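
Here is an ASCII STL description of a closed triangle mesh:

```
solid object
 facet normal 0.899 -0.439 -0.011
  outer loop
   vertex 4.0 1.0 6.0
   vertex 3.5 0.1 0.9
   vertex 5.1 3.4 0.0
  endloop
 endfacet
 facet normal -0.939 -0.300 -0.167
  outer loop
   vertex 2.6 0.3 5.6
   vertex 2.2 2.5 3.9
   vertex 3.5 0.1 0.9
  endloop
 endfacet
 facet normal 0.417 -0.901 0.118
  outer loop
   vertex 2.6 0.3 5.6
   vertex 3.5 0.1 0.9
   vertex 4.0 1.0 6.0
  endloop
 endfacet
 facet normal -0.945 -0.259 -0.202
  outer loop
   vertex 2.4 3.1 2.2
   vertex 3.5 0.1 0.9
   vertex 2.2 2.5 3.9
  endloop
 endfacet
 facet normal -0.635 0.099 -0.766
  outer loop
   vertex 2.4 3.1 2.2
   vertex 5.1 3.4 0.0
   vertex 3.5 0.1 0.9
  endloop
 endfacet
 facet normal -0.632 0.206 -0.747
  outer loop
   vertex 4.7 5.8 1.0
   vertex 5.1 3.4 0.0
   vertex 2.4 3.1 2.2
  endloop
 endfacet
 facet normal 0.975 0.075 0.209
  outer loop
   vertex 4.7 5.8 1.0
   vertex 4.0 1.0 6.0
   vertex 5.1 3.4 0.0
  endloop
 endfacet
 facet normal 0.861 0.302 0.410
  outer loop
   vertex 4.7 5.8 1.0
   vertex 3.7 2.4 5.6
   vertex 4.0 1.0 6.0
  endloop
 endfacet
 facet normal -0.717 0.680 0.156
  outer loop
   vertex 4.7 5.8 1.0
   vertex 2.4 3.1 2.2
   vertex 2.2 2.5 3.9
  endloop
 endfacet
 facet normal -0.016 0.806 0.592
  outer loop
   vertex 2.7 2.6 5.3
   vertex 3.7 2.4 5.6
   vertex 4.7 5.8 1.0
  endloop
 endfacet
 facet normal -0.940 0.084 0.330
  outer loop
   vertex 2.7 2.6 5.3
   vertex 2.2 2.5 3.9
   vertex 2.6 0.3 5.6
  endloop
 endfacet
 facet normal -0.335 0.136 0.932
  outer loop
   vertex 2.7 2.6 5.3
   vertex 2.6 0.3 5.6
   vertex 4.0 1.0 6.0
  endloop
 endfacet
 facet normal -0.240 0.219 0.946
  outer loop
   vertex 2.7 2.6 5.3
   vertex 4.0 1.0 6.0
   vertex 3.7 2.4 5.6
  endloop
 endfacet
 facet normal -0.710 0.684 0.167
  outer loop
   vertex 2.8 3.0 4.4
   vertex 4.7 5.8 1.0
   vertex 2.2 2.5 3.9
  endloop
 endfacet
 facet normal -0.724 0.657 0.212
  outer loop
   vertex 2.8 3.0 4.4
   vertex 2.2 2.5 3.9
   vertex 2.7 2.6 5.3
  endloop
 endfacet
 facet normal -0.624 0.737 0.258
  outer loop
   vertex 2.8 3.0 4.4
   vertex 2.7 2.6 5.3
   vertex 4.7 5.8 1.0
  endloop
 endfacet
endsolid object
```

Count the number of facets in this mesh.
16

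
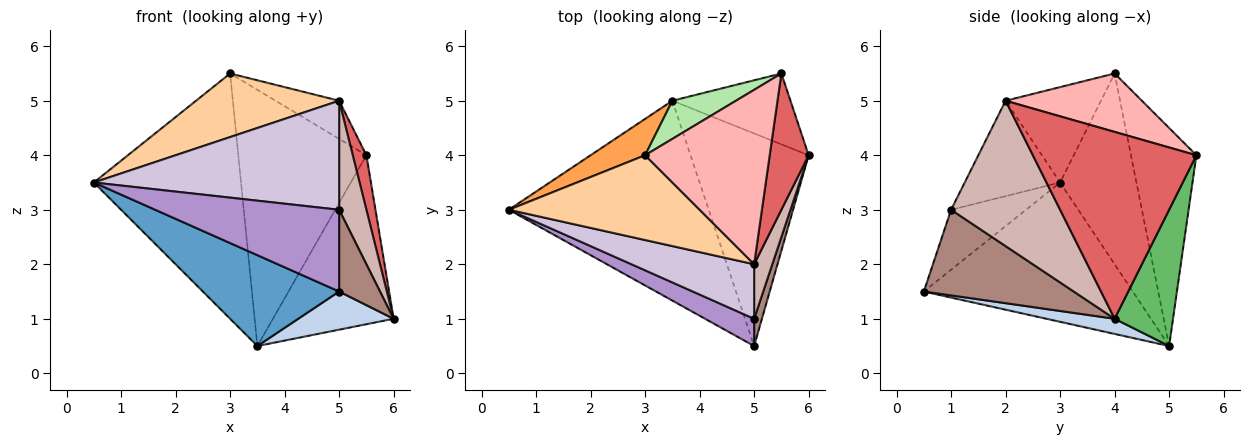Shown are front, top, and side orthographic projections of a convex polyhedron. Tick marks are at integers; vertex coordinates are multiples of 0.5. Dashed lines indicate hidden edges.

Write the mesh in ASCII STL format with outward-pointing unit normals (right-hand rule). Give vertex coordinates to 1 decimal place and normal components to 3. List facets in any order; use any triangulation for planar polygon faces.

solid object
 facet normal -0.536 -0.349 -0.769
  outer loop
   vertex 3.5 5.0 0.5
   vertex 5.0 0.5 1.5
   vertex 0.5 3.0 3.5
  endloop
 endfacet
 facet normal 0.125 -0.175 -0.977
  outer loop
   vertex 3.5 5.0 0.5
   vertex 6.0 4.0 1.0
   vertex 5.0 0.5 1.5
  endloop
 endfacet
 facet normal -0.456 0.880 0.130
  outer loop
   vertex 3.5 5.0 0.5
   vertex 0.5 3.0 3.5
   vertex 3.0 4.0 5.5
  endloop
 endfacet
 facet normal -0.371 -0.557 0.743
  outer loop
   vertex 5.0 2.0 5.0
   vertex 3.0 4.0 5.5
   vertex 0.5 3.0 3.5
  endloop
 endfacet
 facet normal 0.407 0.842 -0.353
  outer loop
   vertex 5.5 5.5 4.0
   vertex 6.0 4.0 1.0
   vertex 3.5 5.0 0.5
  endloop
 endfacet
 facet normal -0.451 0.883 0.131
  outer loop
   vertex 5.5 5.5 4.0
   vertex 3.5 5.0 0.5
   vertex 3.0 4.0 5.5
  endloop
 endfacet
 facet normal 0.976 -0.081 0.203
  outer loop
   vertex 5.5 5.5 4.0
   vertex 5.0 2.0 5.0
   vertex 6.0 4.0 1.0
  endloop
 endfacet
 facet normal 0.416 0.194 0.888
  outer loop
   vertex 5.5 5.5 4.0
   vertex 3.0 4.0 5.5
   vertex 5.0 2.0 5.0
  endloop
 endfacet
 facet normal -0.361 -0.885 0.295
  outer loop
   vertex 5.0 1.0 3.0
   vertex 0.5 3.0 3.5
   vertex 5.0 0.5 1.5
  endloop
 endfacet
 facet normal -0.329 -0.845 0.422
  outer loop
   vertex 5.0 1.0 3.0
   vertex 5.0 2.0 5.0
   vertex 0.5 3.0 3.5
  endloop
 endfacet
 facet normal 0.961 -0.262 0.087
  outer loop
   vertex 5.0 1.0 3.0
   vertex 5.0 0.5 1.5
   vertex 6.0 4.0 1.0
  endloop
 endfacet
 facet normal 0.963 -0.241 0.120
  outer loop
   vertex 5.0 1.0 3.0
   vertex 6.0 4.0 1.0
   vertex 5.0 2.0 5.0
  endloop
 endfacet
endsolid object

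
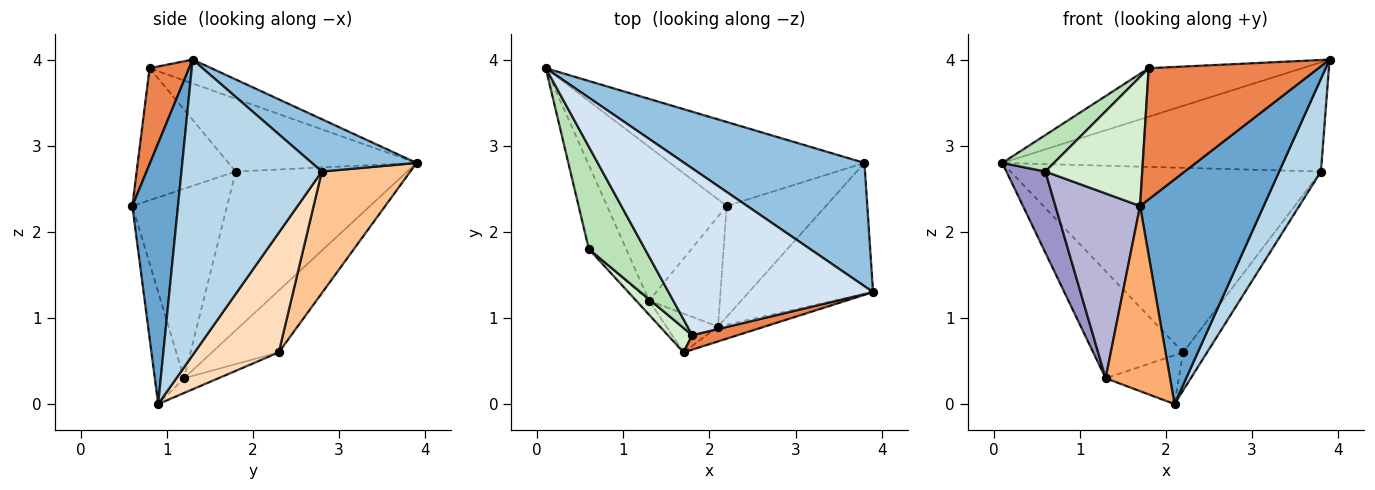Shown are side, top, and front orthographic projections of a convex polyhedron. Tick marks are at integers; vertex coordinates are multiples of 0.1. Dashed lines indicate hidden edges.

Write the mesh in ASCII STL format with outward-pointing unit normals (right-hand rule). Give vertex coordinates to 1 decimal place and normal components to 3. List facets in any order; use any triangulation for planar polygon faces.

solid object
 facet normal 0.346 -0.936 -0.062
  outer loop
   vertex 2.1 0.9 0.0
   vertex 3.9 1.3 4.0
   vertex 1.7 0.6 2.3
  endloop
 endfacet
 facet normal 0.212 0.648 0.731
  outer loop
   vertex 3.8 2.8 2.7
   vertex 0.1 3.9 2.8
   vertex 3.9 1.3 4.0
  endloop
 endfacet
 facet normal 0.889 -0.265 -0.374
  outer loop
   vertex 3.8 2.8 2.7
   vertex 3.9 1.3 4.0
   vertex 2.1 0.9 0.0
  endloop
 endfacet
 facet normal -0.112 0.277 0.954
  outer loop
   vertex 1.8 0.8 3.9
   vertex 3.9 1.3 4.0
   vertex 0.1 3.9 2.8
  endloop
 endfacet
 facet normal 0.225 -0.968 0.107
  outer loop
   vertex 1.8 0.8 3.9
   vertex 1.7 0.6 2.3
   vertex 3.9 1.3 4.0
  endloop
 endfacet
 facet normal -0.406 -0.895 -0.187
  outer loop
   vertex 1.3 1.2 0.3
   vertex 2.1 0.9 0.0
   vertex 1.7 0.6 2.3
  endloop
 endfacet
 facet normal 0.251 0.881 -0.401
  outer loop
   vertex 2.2 2.3 0.6
   vertex 0.1 3.9 2.8
   vertex 3.8 2.8 2.7
  endloop
 endfacet
 facet normal 0.752 0.214 -0.624
  outer loop
   vertex 2.2 2.3 0.6
   vertex 3.8 2.8 2.7
   vertex 2.1 0.9 0.0
  endloop
 endfacet
 facet normal -0.391 0.526 -0.755
  outer loop
   vertex 2.2 2.3 0.6
   vertex 1.3 1.2 0.3
   vertex 0.1 3.9 2.8
  endloop
 endfacet
 facet normal -0.187 0.398 -0.898
  outer loop
   vertex 2.2 2.3 0.6
   vertex 2.1 0.9 0.0
   vertex 1.3 1.2 0.3
  endloop
 endfacet
 facet normal -0.774 -0.213 0.597
  outer loop
   vertex 0.6 1.8 2.7
   vertex 1.8 0.8 3.9
   vertex 0.1 3.9 2.8
  endloop
 endfacet
 facet normal -0.709 -0.693 0.131
  outer loop
   vertex 0.6 1.8 2.7
   vertex 1.7 0.6 2.3
   vertex 1.8 0.8 3.9
  endloop
 endfacet
 facet normal -0.951 -0.216 -0.223
  outer loop
   vertex 0.6 1.8 2.7
   vertex 0.1 3.9 2.8
   vertex 1.3 1.2 0.3
  endloop
 endfacet
 facet normal -0.745 -0.666 -0.051
  outer loop
   vertex 0.6 1.8 2.7
   vertex 1.3 1.2 0.3
   vertex 1.7 0.6 2.3
  endloop
 endfacet
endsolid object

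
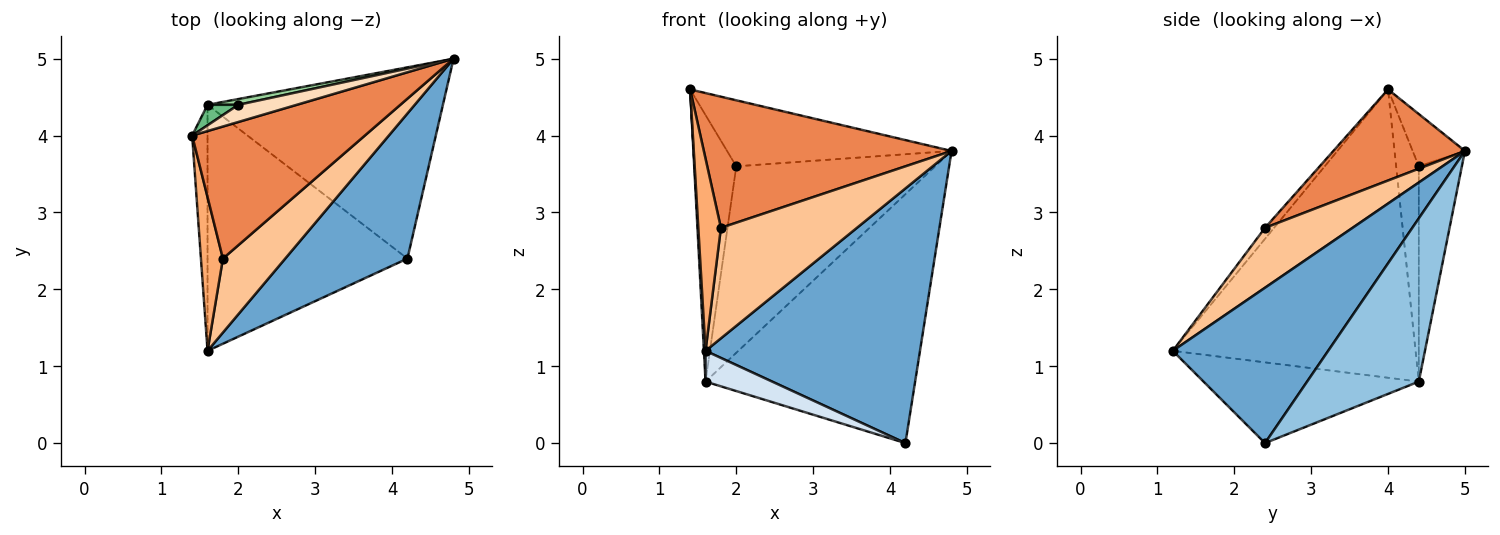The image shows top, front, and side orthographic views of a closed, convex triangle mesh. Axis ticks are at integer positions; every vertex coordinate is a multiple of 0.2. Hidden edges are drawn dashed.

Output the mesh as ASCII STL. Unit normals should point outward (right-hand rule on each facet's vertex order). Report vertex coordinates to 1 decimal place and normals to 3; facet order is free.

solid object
 facet normal 0.533 -0.735 0.419
  outer loop
   vertex 4.2 2.4 0.0
   vertex 4.8 5.0 3.8
   vertex 1.6 1.2 1.2
  endloop
 endfacet
 facet normal 0.389 0.730 -0.561
  outer loop
   vertex 1.6 4.4 0.8
   vertex 4.8 5.0 3.8
   vertex 4.2 2.4 0.0
  endloop
 endfacet
 facet normal -0.999 -0.007 -0.053
  outer loop
   vertex 1.6 4.4 0.8
   vertex 1.6 1.2 1.2
   vertex 1.4 4.0 4.6
  endloop
 endfacet
 facet normal -0.372 -0.115 -0.921
  outer loop
   vertex 1.6 4.4 0.8
   vertex 4.2 2.4 0.0
   vertex 1.6 1.2 1.2
  endloop
 endfacet
 facet normal 0.350 -0.660 0.665
  outer loop
   vertex 1.8 2.4 2.8
   vertex 4.8 5.0 3.8
   vertex 1.4 4.0 4.6
  endloop
 endfacet
 facet normal -0.298 -0.745 0.596
  outer loop
   vertex 1.8 2.4 2.8
   vertex 1.4 4.0 4.6
   vertex 1.6 1.2 1.2
  endloop
 endfacet
 facet normal 0.472 -0.733 0.491
  outer loop
   vertex 1.8 2.4 2.8
   vertex 1.6 1.2 1.2
   vertex 4.8 5.0 3.8
  endloop
 endfacet
 facet normal -0.220 0.944 0.246
  outer loop
   vertex 2.0 4.4 3.6
   vertex 1.4 4.0 4.6
   vertex 4.8 5.0 3.8
  endloop
 endfacet
 facet normal -0.473 0.878 0.068
  outer loop
   vertex 2.0 4.4 3.6
   vertex 1.6 4.4 0.8
   vertex 1.4 4.0 4.6
  endloop
 endfacet
 facet normal -0.211 0.977 0.030
  outer loop
   vertex 2.0 4.4 3.6
   vertex 4.8 5.0 3.8
   vertex 1.6 4.4 0.8
  endloop
 endfacet
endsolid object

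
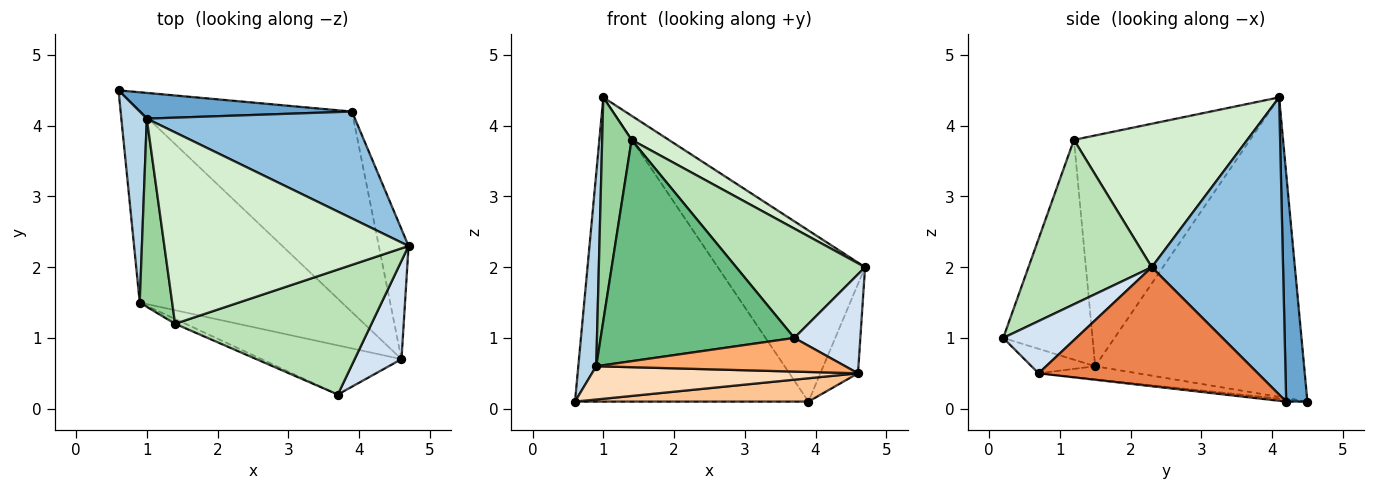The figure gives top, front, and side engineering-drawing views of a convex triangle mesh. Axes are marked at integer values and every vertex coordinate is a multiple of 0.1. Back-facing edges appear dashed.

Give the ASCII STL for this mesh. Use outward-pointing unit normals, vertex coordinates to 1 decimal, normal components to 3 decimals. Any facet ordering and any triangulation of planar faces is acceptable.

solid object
 facet normal 0.090 0.992 0.084
  outer loop
   vertex 3.9 4.2 0.1
   vertex 0.6 4.5 0.1
   vertex 1.0 4.1 4.4
  endloop
 endfacet
 facet normal 0.603 0.676 0.423
  outer loop
   vertex 3.9 4.2 0.1
   vertex 1.0 4.1 4.4
   vertex 4.7 2.3 2.0
  endloop
 endfacet
 facet normal -0.993 -0.085 0.084
  outer loop
   vertex 0.9 1.5 0.6
   vertex 1.0 4.1 4.4
   vertex 0.6 4.5 0.1
  endloop
 endfacet
 facet normal 0.618 -0.558 0.554
  outer loop
   vertex 4.6 0.7 0.5
   vertex 4.7 2.3 2.0
   vertex 3.7 0.2 1.0
  endloop
 endfacet
 facet normal 0.957 0.164 -0.239
  outer loop
   vertex 4.6 0.7 0.5
   vertex 3.9 4.2 0.1
   vertex 4.7 2.3 2.0
  endloop
 endfacet
 facet normal -0.143 -0.559 -0.817
  outer loop
   vertex 4.6 0.7 0.5
   vertex 3.7 0.2 1.0
   vertex 0.9 1.5 0.6
  endloop
 endfacet
 facet normal -0.011 -0.116 -0.993
  outer loop
   vertex 4.6 0.7 0.5
   vertex 0.6 4.5 0.1
   vertex 3.9 4.2 0.1
  endloop
 endfacet
 facet normal -0.063 -0.170 -0.983
  outer loop
   vertex 4.6 0.7 0.5
   vertex 0.9 1.5 0.6
   vertex 0.6 4.5 0.1
  endloop
 endfacet
 facet normal -0.419 -0.908 -0.020
  outer loop
   vertex 1.4 1.2 3.8
   vertex 0.9 1.5 0.6
   vertex 3.7 0.2 1.0
  endloop
 endfacet
 facet normal -0.977 -0.163 0.137
  outer loop
   vertex 1.4 1.2 3.8
   vertex 1.0 4.1 4.4
   vertex 0.9 1.5 0.6
  endloop
 endfacet
 facet normal 0.533 -0.557 0.637
  outer loop
   vertex 1.4 1.2 3.8
   vertex 3.7 0.2 1.0
   vertex 4.7 2.3 2.0
  endloop
 endfacet
 facet normal 0.504 -0.108 0.857
  outer loop
   vertex 1.4 1.2 3.8
   vertex 4.7 2.3 2.0
   vertex 1.0 4.1 4.4
  endloop
 endfacet
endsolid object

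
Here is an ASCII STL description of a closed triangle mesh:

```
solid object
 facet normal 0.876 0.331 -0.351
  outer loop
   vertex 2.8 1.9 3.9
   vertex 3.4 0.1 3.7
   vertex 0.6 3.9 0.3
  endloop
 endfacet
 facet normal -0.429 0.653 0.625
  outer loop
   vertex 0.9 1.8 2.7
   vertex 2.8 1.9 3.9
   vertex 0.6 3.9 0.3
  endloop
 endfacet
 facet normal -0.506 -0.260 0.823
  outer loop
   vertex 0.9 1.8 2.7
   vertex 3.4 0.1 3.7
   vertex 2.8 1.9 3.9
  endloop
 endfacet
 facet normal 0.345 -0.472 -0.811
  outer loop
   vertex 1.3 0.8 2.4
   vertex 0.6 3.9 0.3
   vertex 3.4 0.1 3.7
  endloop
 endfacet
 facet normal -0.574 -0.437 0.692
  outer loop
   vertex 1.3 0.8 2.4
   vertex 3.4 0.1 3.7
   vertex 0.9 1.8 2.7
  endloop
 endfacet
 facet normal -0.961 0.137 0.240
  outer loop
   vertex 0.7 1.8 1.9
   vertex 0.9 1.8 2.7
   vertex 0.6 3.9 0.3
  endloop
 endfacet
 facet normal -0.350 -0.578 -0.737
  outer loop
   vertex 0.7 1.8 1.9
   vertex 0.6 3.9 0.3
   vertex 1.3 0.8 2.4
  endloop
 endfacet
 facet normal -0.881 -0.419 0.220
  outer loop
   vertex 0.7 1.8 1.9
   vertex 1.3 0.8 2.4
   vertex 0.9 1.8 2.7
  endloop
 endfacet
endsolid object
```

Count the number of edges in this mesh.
12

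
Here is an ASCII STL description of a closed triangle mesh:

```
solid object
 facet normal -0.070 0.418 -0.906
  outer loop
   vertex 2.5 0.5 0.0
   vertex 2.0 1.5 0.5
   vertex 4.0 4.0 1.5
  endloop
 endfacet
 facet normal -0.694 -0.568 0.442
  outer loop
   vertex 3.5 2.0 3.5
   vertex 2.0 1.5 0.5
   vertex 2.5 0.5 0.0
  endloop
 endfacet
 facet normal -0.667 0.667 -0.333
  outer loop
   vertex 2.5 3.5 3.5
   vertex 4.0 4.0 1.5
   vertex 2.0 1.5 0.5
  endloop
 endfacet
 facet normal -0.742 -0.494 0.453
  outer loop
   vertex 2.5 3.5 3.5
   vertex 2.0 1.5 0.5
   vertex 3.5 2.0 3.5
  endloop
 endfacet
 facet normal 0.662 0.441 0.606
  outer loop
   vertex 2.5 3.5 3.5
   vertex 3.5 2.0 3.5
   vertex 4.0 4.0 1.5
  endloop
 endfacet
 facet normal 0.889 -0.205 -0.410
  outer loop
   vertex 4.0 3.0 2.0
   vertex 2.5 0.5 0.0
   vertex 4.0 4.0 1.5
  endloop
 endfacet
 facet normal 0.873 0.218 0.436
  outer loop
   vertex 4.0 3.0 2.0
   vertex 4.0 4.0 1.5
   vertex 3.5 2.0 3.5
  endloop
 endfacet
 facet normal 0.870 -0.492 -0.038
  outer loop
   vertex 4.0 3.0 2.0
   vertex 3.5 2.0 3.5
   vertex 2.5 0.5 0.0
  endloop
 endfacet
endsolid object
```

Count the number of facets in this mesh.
8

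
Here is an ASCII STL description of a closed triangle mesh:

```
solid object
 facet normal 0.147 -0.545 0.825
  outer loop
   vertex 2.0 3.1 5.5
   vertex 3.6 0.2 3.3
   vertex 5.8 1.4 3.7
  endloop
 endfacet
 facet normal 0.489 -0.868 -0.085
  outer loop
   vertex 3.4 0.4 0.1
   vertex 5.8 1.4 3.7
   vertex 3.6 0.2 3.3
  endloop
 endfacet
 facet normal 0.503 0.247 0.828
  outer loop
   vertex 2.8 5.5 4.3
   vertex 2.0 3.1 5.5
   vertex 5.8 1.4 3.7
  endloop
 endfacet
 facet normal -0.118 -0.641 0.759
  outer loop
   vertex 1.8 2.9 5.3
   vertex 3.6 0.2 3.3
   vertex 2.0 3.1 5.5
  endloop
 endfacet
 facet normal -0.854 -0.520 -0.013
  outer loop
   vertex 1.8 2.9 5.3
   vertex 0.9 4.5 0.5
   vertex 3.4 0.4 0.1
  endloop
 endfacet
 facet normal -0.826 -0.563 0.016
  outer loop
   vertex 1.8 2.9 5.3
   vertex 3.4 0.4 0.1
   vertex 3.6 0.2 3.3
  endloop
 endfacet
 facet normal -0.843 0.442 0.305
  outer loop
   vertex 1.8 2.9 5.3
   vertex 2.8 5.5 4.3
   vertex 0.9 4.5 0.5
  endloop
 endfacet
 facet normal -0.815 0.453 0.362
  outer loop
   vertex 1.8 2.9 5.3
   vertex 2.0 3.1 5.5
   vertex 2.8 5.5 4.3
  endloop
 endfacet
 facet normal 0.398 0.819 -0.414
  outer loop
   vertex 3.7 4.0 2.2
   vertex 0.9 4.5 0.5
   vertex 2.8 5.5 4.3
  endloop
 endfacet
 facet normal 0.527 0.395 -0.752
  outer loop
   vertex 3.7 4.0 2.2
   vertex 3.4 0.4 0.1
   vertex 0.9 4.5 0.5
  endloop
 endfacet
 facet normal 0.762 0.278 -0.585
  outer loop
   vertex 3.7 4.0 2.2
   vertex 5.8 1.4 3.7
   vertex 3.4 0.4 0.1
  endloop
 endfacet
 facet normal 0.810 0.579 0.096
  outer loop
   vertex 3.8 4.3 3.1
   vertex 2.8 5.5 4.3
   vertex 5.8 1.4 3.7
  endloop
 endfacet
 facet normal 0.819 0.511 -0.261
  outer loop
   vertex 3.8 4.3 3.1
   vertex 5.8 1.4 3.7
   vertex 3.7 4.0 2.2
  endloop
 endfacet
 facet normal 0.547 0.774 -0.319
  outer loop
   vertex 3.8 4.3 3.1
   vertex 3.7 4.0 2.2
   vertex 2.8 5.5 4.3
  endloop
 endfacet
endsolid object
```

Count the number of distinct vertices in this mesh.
9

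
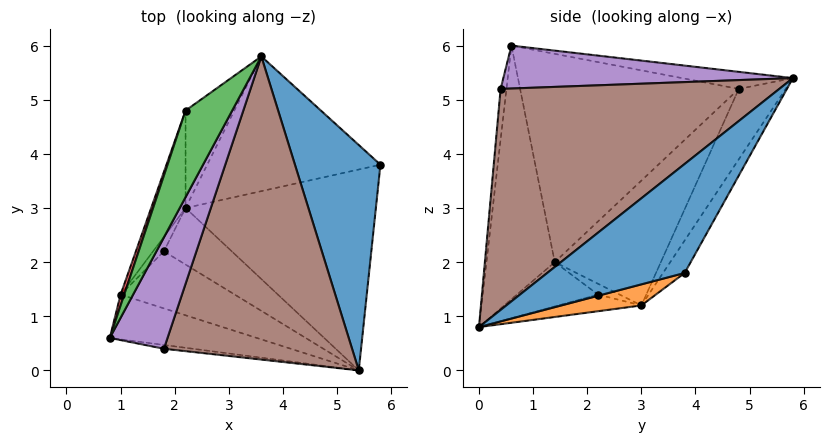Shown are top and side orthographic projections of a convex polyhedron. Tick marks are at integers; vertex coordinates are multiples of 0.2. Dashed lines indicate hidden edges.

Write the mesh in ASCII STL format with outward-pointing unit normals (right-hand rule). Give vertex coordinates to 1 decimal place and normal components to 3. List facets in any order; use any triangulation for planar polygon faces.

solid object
 facet normal 0.764 -0.238 0.599
  outer loop
   vertex 3.6 5.8 5.4
   vertex 5.4 0.0 0.8
   vertex 5.8 3.8 1.8
  endloop
 endfacet
 facet normal 0.107 0.243 -0.964
  outer loop
   vertex 2.2 3.0 1.2
   vertex 5.8 3.8 1.8
   vertex 5.4 0.0 0.8
  endloop
 endfacet
 facet normal -0.099 0.843 -0.529
  outer loop
   vertex 2.2 3.0 1.2
   vertex 3.6 5.8 5.4
   vertex 5.8 3.8 1.8
  endloop
 endfacet
 facet normal -0.339 -0.921 -0.194
  outer loop
   vertex 1.8 0.4 5.2
   vertex 0.8 0.6 6.0
   vertex 5.4 0.0 0.8
  endloop
 endfacet
 facet normal 0.581 -0.223 0.782
  outer loop
   vertex 1.8 0.4 5.2
   vertex 3.6 5.8 5.4
   vertex 0.8 0.6 6.0
  endloop
 endfacet
 facet normal 0.734 -0.268 0.625
  outer loop
   vertex 1.8 0.4 5.2
   vertex 5.4 0.0 0.8
   vertex 3.6 5.8 5.4
  endloop
 endfacet
 facet normal -0.346 -0.916 -0.201
  outer loop
   vertex 1.0 1.4 2.0
   vertex 5.4 0.0 0.8
   vertex 0.8 0.6 6.0
  endloop
 endfacet
 facet normal -0.236 -0.123 -0.964
  outer loop
   vertex 1.8 2.2 1.4
   vertex 2.2 3.0 1.2
   vertex 5.4 0.0 0.8
  endloop
 endfacet
 facet normal -0.343 -0.320 -0.883
  outer loop
   vertex 1.8 2.2 1.4
   vertex 5.4 0.0 0.8
   vertex 1.0 1.4 2.0
  endloop
 endfacet
 facet normal -0.696 0.174 -0.696
  outer loop
   vertex 1.8 2.2 1.4
   vertex 1.0 1.4 2.0
   vertex 2.2 3.0 1.2
  endloop
 endfacet
 facet normal -0.510 0.784 -0.353
  outer loop
   vertex 2.2 4.8 5.2
   vertex 3.6 5.8 5.4
   vertex 2.2 3.0 1.2
  endloop
 endfacet
 facet normal -0.830 0.508 -0.229
  outer loop
   vertex 2.2 4.8 5.2
   vertex 2.2 3.0 1.2
   vertex 1.0 1.4 2.0
  endloop
 endfacet
 facet normal -0.330 0.282 0.901
  outer loop
   vertex 2.2 4.8 5.2
   vertex 0.8 0.6 6.0
   vertex 3.6 5.8 5.4
  endloop
 endfacet
 facet normal -0.948 0.319 0.016
  outer loop
   vertex 2.2 4.8 5.2
   vertex 1.0 1.4 2.0
   vertex 0.8 0.6 6.0
  endloop
 endfacet
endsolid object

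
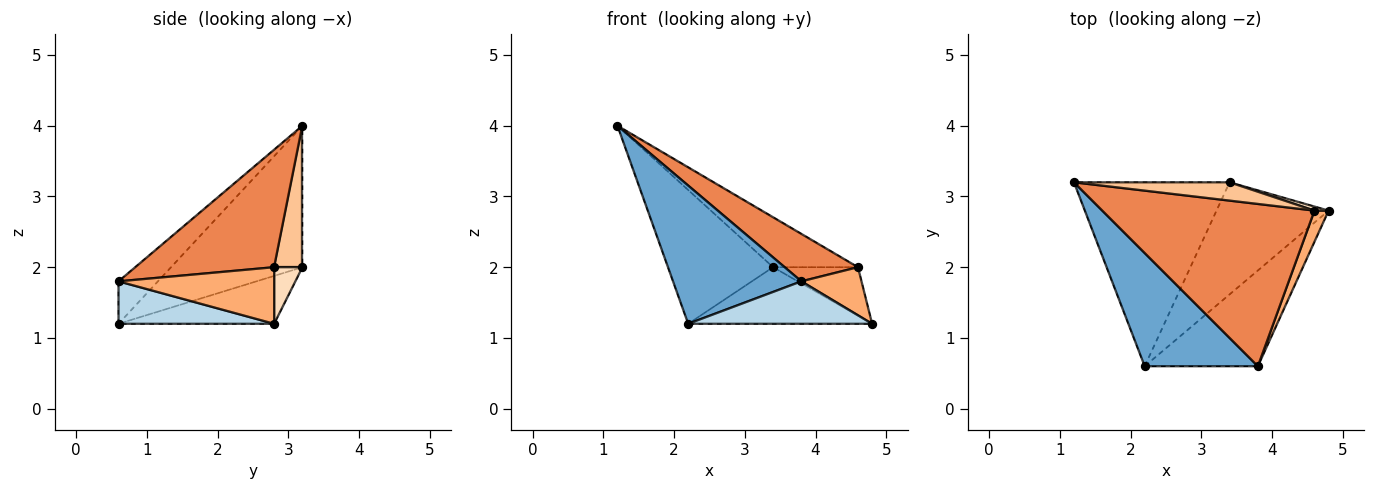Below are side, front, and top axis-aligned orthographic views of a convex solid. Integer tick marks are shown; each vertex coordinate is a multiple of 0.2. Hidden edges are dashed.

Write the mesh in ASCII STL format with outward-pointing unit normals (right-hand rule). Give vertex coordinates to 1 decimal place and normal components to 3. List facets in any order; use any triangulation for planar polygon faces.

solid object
 facet normal -0.231 -0.753 0.616
  outer loop
   vertex 2.2 0.6 1.2
   vertex 3.8 0.6 1.8
   vertex 1.2 3.2 4.0
  endloop
 endfacet
 facet normal -0.592 0.474 -0.652
  outer loop
   vertex 2.2 0.6 1.2
   vertex 1.2 3.2 4.0
   vertex 3.4 3.2 2.0
  endloop
 endfacet
 facet normal 0.324 -0.383 -0.865
  outer loop
   vertex 2.2 0.6 1.2
   vertex 4.8 2.8 1.2
   vertex 3.8 0.6 1.8
  endloop
 endfacet
 facet normal -0.356 0.421 -0.834
  outer loop
   vertex 2.2 0.6 1.2
   vertex 3.4 3.2 2.0
   vertex 4.8 2.8 1.2
  endloop
 endfacet
 facet normal 0.469 -0.248 0.848
  outer loop
   vertex 4.6 2.8 2.0
   vertex 1.2 3.2 4.0
   vertex 3.8 0.6 1.8
  endloop
 endfacet
 facet normal 0.908 -0.351 0.227
  outer loop
   vertex 4.6 2.8 2.0
   vertex 3.8 0.6 1.8
   vertex 4.8 2.8 1.2
  endloop
 endfacet
 facet normal 0.299 0.896 0.329
  outer loop
   vertex 4.6 2.8 2.0
   vertex 3.4 3.2 2.0
   vertex 1.2 3.2 4.0
  endloop
 endfacet
 facet normal 0.315 0.946 0.079
  outer loop
   vertex 4.6 2.8 2.0
   vertex 4.8 2.8 1.2
   vertex 3.4 3.2 2.0
  endloop
 endfacet
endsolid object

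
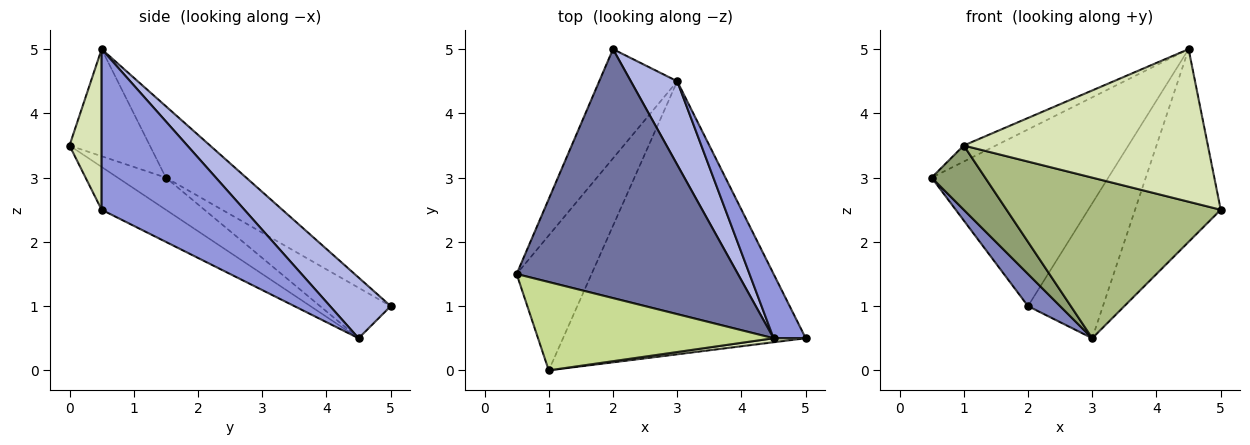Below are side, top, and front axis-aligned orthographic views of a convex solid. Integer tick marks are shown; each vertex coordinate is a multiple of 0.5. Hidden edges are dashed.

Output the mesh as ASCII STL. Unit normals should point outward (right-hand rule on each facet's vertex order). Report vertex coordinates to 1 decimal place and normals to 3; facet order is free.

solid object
 facet normal -0.254 0.560 0.789
  outer loop
   vertex 4.5 0.5 5.0
   vertex 2.0 5.0 1.0
   vertex 0.5 1.5 3.0
  endloop
 endfacet
 facet normal -0.527 -0.240 -0.815
  outer loop
   vertex 3.0 4.5 0.5
   vertex 0.5 1.5 3.0
   vertex 2.0 5.0 1.0
  endloop
 endfacet
 facet normal 0.845 0.507 0.169
  outer loop
   vertex 3.0 4.5 0.5
   vertex 4.5 0.5 5.0
   vertex 5.0 0.5 2.5
  endloop
 endfacet
 facet normal 0.567 0.700 0.434
  outer loop
   vertex 3.0 4.5 0.5
   vertex 2.0 5.0 1.0
   vertex 4.5 0.5 5.0
  endloop
 endfacet
 facet normal -0.361 -0.401 -0.842
  outer loop
   vertex 1.0 0.0 3.5
   vertex 0.5 1.5 3.0
   vertex 3.0 4.5 0.5
  endloop
 endfacet
 facet normal -0.150 -0.501 -0.852
  outer loop
   vertex 1.0 0.0 3.5
   vertex 3.0 4.5 0.5
   vertex 5.0 0.5 2.5
  endloop
 endfacet
 facet normal -0.408 0.163 0.898
  outer loop
   vertex 1.0 0.0 3.5
   vertex 4.5 0.5 5.0
   vertex 0.5 1.5 3.0
  endloop
 endfacet
 facet normal 0.130 -0.991 0.026
  outer loop
   vertex 1.0 0.0 3.5
   vertex 5.0 0.5 2.5
   vertex 4.5 0.5 5.0
  endloop
 endfacet
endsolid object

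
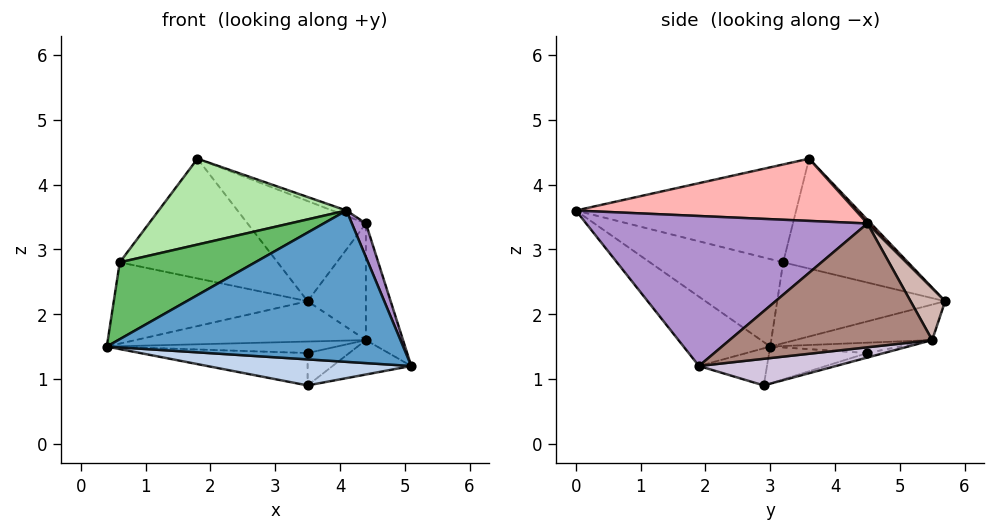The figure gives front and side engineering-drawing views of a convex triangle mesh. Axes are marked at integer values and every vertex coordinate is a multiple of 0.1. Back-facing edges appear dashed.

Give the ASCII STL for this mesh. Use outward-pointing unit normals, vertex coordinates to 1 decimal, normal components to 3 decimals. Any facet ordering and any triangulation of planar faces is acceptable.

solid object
 facet normal -0.211 -0.722 -0.659
  outer loop
   vertex 4.1 0.0 3.6
   vertex 0.4 3.0 1.5
   vertex 5.1 1.9 1.2
  endloop
 endfacet
 facet normal -0.177 -0.532 -0.828
  outer loop
   vertex 3.5 2.9 0.9
   vertex 5.1 1.9 1.2
   vertex 0.4 3.0 1.5
  endloop
 endfacet
 facet normal -0.655 0.756 -0.016
  outer loop
   vertex 0.6 3.2 2.8
   vertex 3.5 5.7 2.2
   vertex 0.4 3.0 1.5
  endloop
 endfacet
 facet normal -0.599 0.757 0.260
  outer loop
   vertex 0.6 3.2 2.8
   vertex 1.8 3.6 4.4
   vertex 3.5 5.7 2.2
  endloop
 endfacet
 facet normal -0.685 -0.696 0.213
  outer loop
   vertex 0.6 3.2 2.8
   vertex 0.4 3.0 1.5
   vertex 4.1 0.0 3.6
  endloop
 endfacet
 facet normal -0.614 -0.523 0.591
  outer loop
   vertex 0.6 3.2 2.8
   vertex 4.1 0.0 3.6
   vertex 1.8 3.6 4.4
  endloop
 endfacet
 facet normal 0.021 0.715 0.699
  outer loop
   vertex 4.4 4.5 3.4
   vertex 3.5 5.7 2.2
   vertex 1.8 3.6 4.4
  endloop
 endfacet
 facet normal 0.353 0.018 0.935
  outer loop
   vertex 4.4 4.5 3.4
   vertex 1.8 3.6 4.4
   vertex 4.1 0.0 3.6
  endloop
 endfacet
 facet normal 0.935 -0.047 0.353
  outer loop
   vertex 4.4 4.5 3.4
   vertex 4.1 0.0 3.6
   vertex 5.1 1.9 1.2
  endloop
 endfacet
 facet normal 0.277 0.159 -0.948
  outer loop
   vertex 4.4 5.5 1.6
   vertex 5.1 1.9 1.2
   vertex 3.5 2.9 0.9
  endloop
 endfacet
 facet normal 0.979 0.179 0.100
  outer loop
   vertex 4.4 5.5 1.6
   vertex 4.4 4.5 3.4
   vertex 5.1 1.9 1.2
  endloop
 endfacet
 facet normal 0.460 0.776 0.431
  outer loop
   vertex 4.4 5.5 1.6
   vertex 3.5 5.7 2.2
   vertex 4.4 4.5 3.4
  endloop
 endfacet
 facet normal -0.352 0.592 -0.725
  outer loop
   vertex 4.4 5.5 1.6
   vertex 0.4 3.0 1.5
   vertex 3.5 5.7 2.2
  endloop
 endfacet
 facet normal -0.172 0.294 -0.940
  outer loop
   vertex 3.5 4.5 1.4
   vertex 3.5 2.9 0.9
   vertex 0.4 3.0 1.5
  endloop
 endfacet
 facet normal -0.207 0.368 -0.907
  outer loop
   vertex 3.5 4.5 1.4
   vertex 0.4 3.0 1.5
   vertex 4.4 5.5 1.6
  endloop
 endfacet
 facet normal -0.118 0.296 -0.948
  outer loop
   vertex 3.5 4.5 1.4
   vertex 4.4 5.5 1.6
   vertex 3.5 2.9 0.9
  endloop
 endfacet
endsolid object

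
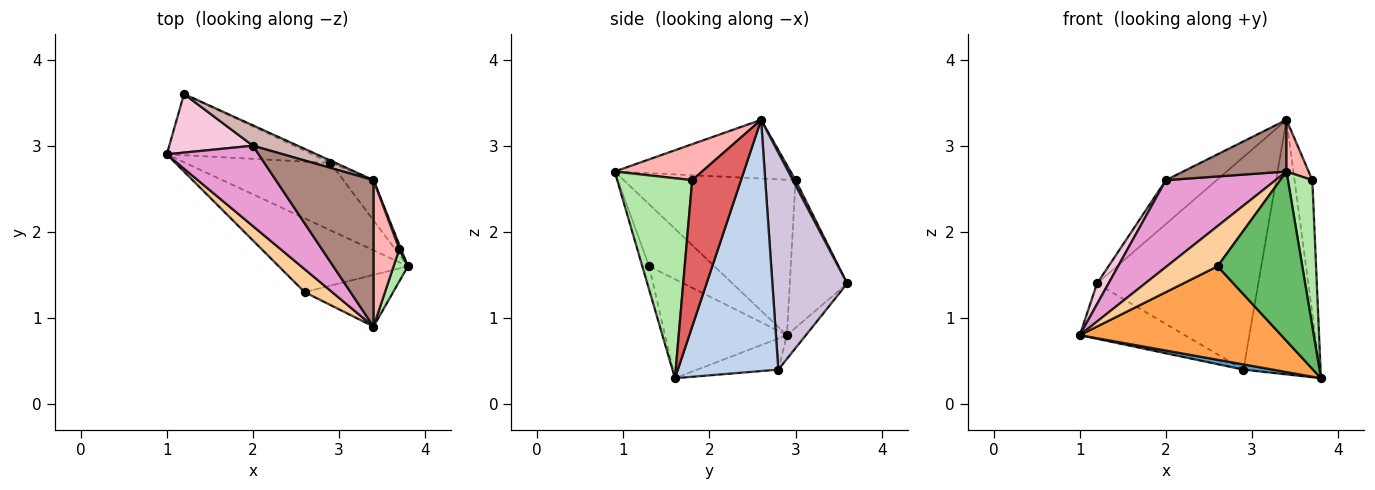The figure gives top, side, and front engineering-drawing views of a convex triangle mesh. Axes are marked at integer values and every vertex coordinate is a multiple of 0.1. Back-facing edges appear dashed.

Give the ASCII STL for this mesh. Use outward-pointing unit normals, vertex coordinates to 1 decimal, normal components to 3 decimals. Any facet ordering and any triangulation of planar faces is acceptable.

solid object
 facet normal -0.209 -0.076 -0.975
  outer loop
   vertex 2.9 2.8 0.4
   vertex 3.8 1.6 0.3
   vertex 1.0 2.9 0.8
  endloop
 endfacet
 facet normal 0.793 0.602 -0.095
  outer loop
   vertex 2.9 2.8 0.4
   vertex 3.4 2.6 3.3
   vertex 3.8 1.6 0.3
  endloop
 endfacet
 facet normal -0.429 -0.709 -0.560
  outer loop
   vertex 2.6 1.3 1.6
   vertex 1.0 2.9 0.8
   vertex 3.8 1.6 0.3
  endloop
 endfacet
 facet normal -0.745 -0.579 0.331
  outer loop
   vertex 2.6 1.3 1.6
   vertex 3.4 0.9 2.7
   vertex 1.0 2.9 0.8
  endloop
 endfacet
 facet normal -0.077 -0.954 -0.291
  outer loop
   vertex 2.6 1.3 1.6
   vertex 3.8 1.6 0.3
   vertex 3.4 0.9 2.7
  endloop
 endfacet
 facet normal 0.949 -0.309 0.068
  outer loop
   vertex 3.7 1.8 2.6
   vertex 3.4 0.9 2.7
   vertex 3.8 1.6 0.3
  endloop
 endfacet
 facet normal 0.939 0.343 0.011
  outer loop
   vertex 3.7 1.8 2.6
   vertex 3.8 1.6 0.3
   vertex 3.4 2.6 3.3
  endloop
 endfacet
 facet normal 0.795 -0.202 0.571
  outer loop
   vertex 3.7 1.8 2.6
   vertex 3.4 2.6 3.3
   vertex 3.4 0.9 2.7
  endloop
 endfacet
 facet normal -0.120 0.666 -0.737
  outer loop
   vertex 1.2 3.6 1.4
   vertex 2.9 2.8 0.4
   vertex 1.0 2.9 0.8
  endloop
 endfacet
 facet normal 0.421 0.907 -0.010
  outer loop
   vertex 1.2 3.6 1.4
   vertex 3.4 2.6 3.3
   vertex 2.9 2.8 0.4
  endloop
 endfacet
 facet normal -0.493 -0.290 0.820
  outer loop
   vertex 2.0 3.0 2.6
   vertex 3.4 0.9 2.7
   vertex 3.4 2.6 3.3
  endloop
 endfacet
 facet normal 0.049 0.906 0.421
  outer loop
   vertex 2.0 3.0 2.6
   vertex 3.4 2.6 3.3
   vertex 1.2 3.6 1.4
  endloop
 endfacet
 facet normal -0.754 -0.482 0.446
  outer loop
   vertex 2.0 3.0 2.6
   vertex 1.0 2.9 0.8
   vertex 3.4 0.9 2.7
  endloop
 endfacet
 facet normal -0.857 -0.171 0.486
  outer loop
   vertex 2.0 3.0 2.6
   vertex 1.2 3.6 1.4
   vertex 1.0 2.9 0.8
  endloop
 endfacet
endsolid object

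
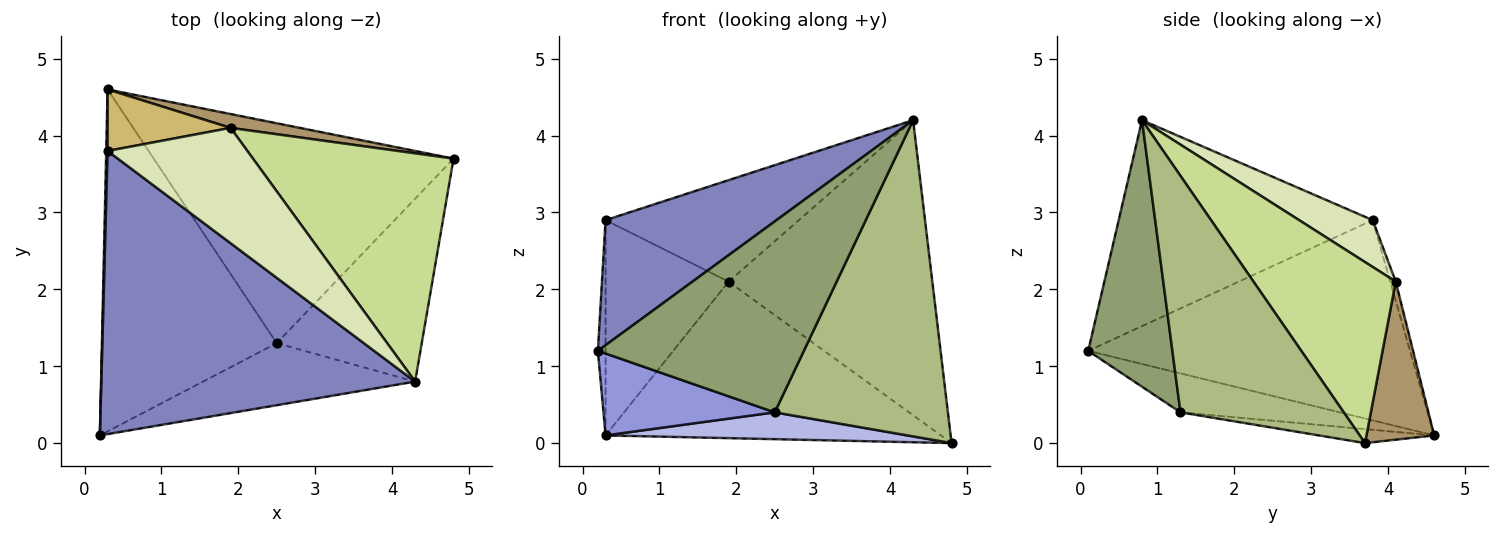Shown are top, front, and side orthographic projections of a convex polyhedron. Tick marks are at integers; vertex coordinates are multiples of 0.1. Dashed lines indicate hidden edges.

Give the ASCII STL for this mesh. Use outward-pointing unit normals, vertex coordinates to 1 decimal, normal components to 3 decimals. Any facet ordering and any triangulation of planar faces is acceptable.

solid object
 facet normal -1.000 0.024 0.007
  outer loop
   vertex 0.3 3.8 2.9
   vertex 0.3 4.6 0.1
   vertex 0.2 0.1 1.2
  endloop
 endfacet
 facet normal -0.515 -0.346 0.784
  outer loop
   vertex 0.3 3.8 2.9
   vertex 0.2 0.1 1.2
   vertex 4.3 0.8 4.2
  endloop
 endfacet
 facet normal -0.212 -0.228 -0.950
  outer loop
   vertex 2.5 1.3 0.4
   vertex 0.2 0.1 1.2
   vertex 0.3 4.6 0.1
  endloop
 endfacet
 facet normal -0.046 -0.121 -0.992
  outer loop
   vertex 2.5 1.3 0.4
   vertex 0.3 4.6 0.1
   vertex 4.8 3.7 0.0
  endloop
 endfacet
 facet normal 0.362 -0.886 -0.288
  outer loop
   vertex 2.5 1.3 0.4
   vertex 4.3 0.8 4.2
   vertex 0.2 0.1 1.2
  endloop
 endfacet
 facet normal 0.632 -0.671 -0.388
  outer loop
   vertex 2.5 1.3 0.4
   vertex 4.8 3.7 0.0
   vertex 4.3 0.8 4.2
  endloop
 endfacet
 facet normal 0.483 0.692 0.536
  outer loop
   vertex 1.9 4.1 2.1
   vertex 4.3 0.8 4.2
   vertex 4.8 3.7 0.0
  endloop
 endfacet
 facet normal 0.244 0.641 0.728
  outer loop
   vertex 1.9 4.1 2.1
   vertex 0.3 3.8 2.9
   vertex 4.3 0.8 4.2
  endloop
 endfacet
 facet normal 0.197 0.977 0.086
  outer loop
   vertex 1.9 4.1 2.1
   vertex 4.8 3.7 0.0
   vertex 0.3 4.6 0.1
  endloop
 endfacet
 facet normal -0.043 0.961 0.274
  outer loop
   vertex 1.9 4.1 2.1
   vertex 0.3 4.6 0.1
   vertex 0.3 3.8 2.9
  endloop
 endfacet
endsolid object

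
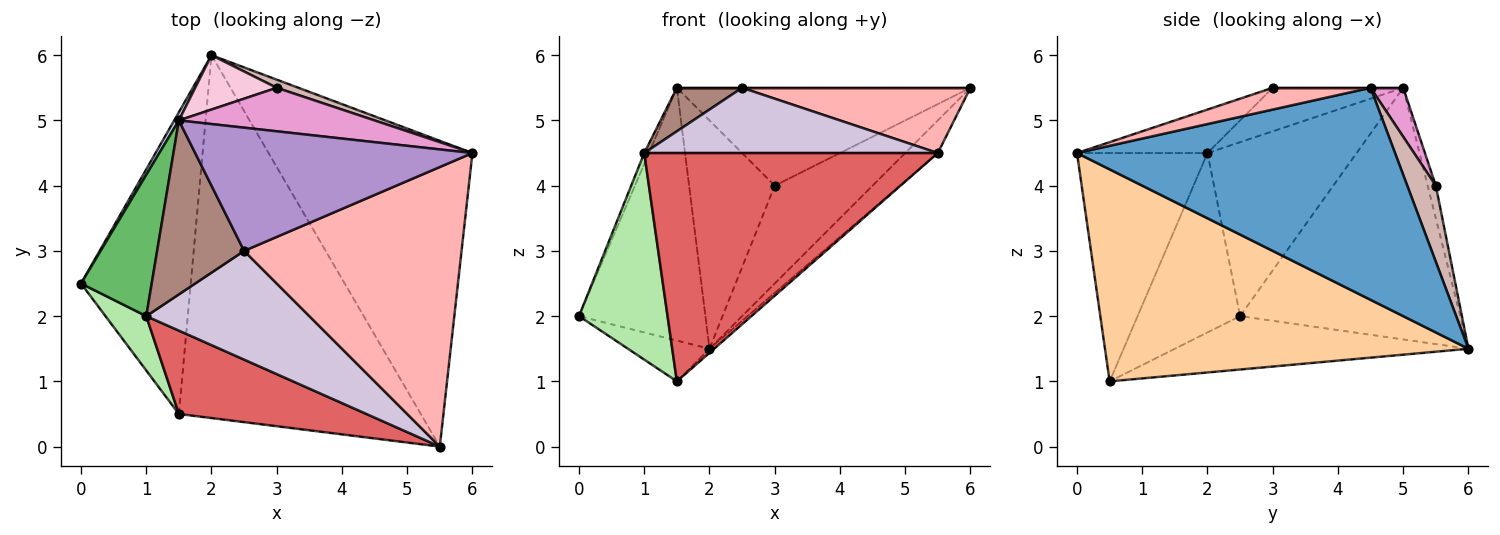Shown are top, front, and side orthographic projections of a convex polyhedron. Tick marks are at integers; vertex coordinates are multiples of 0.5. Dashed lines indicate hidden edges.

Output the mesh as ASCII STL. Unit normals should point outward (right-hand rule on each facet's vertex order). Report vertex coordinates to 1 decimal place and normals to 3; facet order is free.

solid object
 facet normal 0.719 0.074 -0.691
  outer loop
   vertex 2.0 6.0 1.5
   vertex 6.0 4.5 5.5
   vertex 5.5 0.0 4.5
  endloop
 endfacet
 facet normal -0.867 0.498 0.016
  outer loop
   vertex 1.5 5.0 5.5
   vertex 2.0 6.0 1.5
   vertex 0.0 2.5 2.0
  endloop
 endfacet
 facet normal -0.434 0.121 -0.893
  outer loop
   vertex 1.5 0.5 1.0
   vertex 0.0 2.5 2.0
   vertex 2.0 6.0 1.5
  endloop
 endfacet
 facet normal 0.659 0.008 -0.752
  outer loop
   vertex 1.5 0.5 1.0
   vertex 2.0 6.0 1.5
   vertex 5.5 0.0 4.5
  endloop
 endfacet
 facet normal -0.926 0.029 0.376
  outer loop
   vertex 1.0 2.0 4.5
   vertex 1.5 5.0 5.5
   vertex 0.0 2.5 2.0
  endloop
 endfacet
 facet normal -0.746 -0.644 0.170
  outer loop
   vertex 1.0 2.0 4.5
   vertex 0.0 2.5 2.0
   vertex 1.5 0.5 1.0
  endloop
 endfacet
 facet normal -0.385 -0.867 0.316
  outer loop
   vertex 1.0 2.0 4.5
   vertex 1.5 0.5 1.0
   vertex 5.5 0.0 4.5
  endloop
 endfacet
 facet normal 0.097 -0.226 0.969
  outer loop
   vertex 2.5 3.0 5.5
   vertex 5.5 0.0 4.5
   vertex 6.0 4.5 5.5
  endloop
 endfacet
 facet normal 0.000 0.000 1.000
  outer loop
   vertex 2.5 3.0 5.5
   vertex 6.0 4.5 5.5
   vertex 1.5 5.0 5.5
  endloop
 endfacet
 facet normal -0.223 -0.502 0.836
  outer loop
   vertex 2.5 3.0 5.5
   vertex 1.0 2.0 4.5
   vertex 5.5 0.0 4.5
  endloop
 endfacet
 facet normal -0.436 -0.218 0.873
  outer loop
   vertex 2.5 3.0 5.5
   vertex 1.5 5.0 5.5
   vertex 1.0 2.0 4.5
  endloop
 endfacet
 facet normal 0.279 0.957 0.080
  outer loop
   vertex 3.0 5.5 4.0
   vertex 6.0 4.5 5.5
   vertex 2.0 6.0 1.5
  endloop
 endfacet
 facet normal 0.101 0.909 0.404
  outer loop
   vertex 3.0 5.5 4.0
   vertex 1.5 5.0 5.5
   vertex 6.0 4.5 5.5
  endloop
 endfacet
 facet normal -0.092 0.969 0.231
  outer loop
   vertex 3.0 5.5 4.0
   vertex 2.0 6.0 1.5
   vertex 1.5 5.0 5.5
  endloop
 endfacet
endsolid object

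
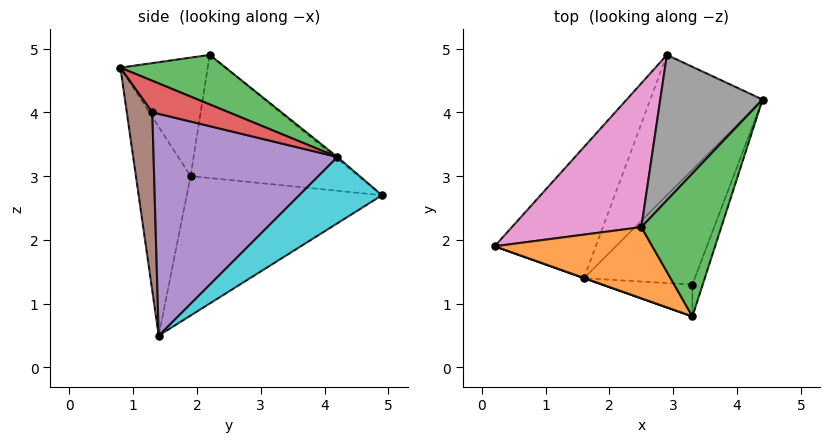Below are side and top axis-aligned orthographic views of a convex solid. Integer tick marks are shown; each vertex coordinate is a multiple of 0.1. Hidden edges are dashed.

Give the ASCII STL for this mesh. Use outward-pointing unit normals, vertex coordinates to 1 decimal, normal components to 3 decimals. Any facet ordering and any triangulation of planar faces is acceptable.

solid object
 facet normal -0.335 -0.942 0.001
  outer loop
   vertex 1.6 1.4 0.5
   vertex 3.3 0.8 4.7
   vertex 0.2 1.9 3.0
  endloop
 endfacet
 facet normal -0.546 -0.416 0.727
  outer loop
   vertex 2.5 2.2 4.9
   vertex 0.2 1.9 3.0
   vertex 3.3 0.8 4.7
  endloop
 endfacet
 facet normal 0.518 0.177 0.837
  outer loop
   vertex 2.5 2.2 4.9
   vertex 3.3 0.8 4.7
   vertex 4.4 4.2 3.3
  endloop
 endfacet
 facet normal 0.871 -0.399 -0.285
  outer loop
   vertex 3.3 1.3 4.0
   vertex 4.4 4.2 3.3
   vertex 3.3 0.8 4.7
  endloop
 endfacet
 facet normal 0.816 -0.408 -0.408
  outer loop
   vertex 3.3 1.3 4.0
   vertex 1.6 1.4 0.5
   vertex 4.4 4.2 3.3
  endloop
 endfacet
 facet normal 0.754 -0.534 -0.382
  outer loop
   vertex 3.3 1.3 4.0
   vertex 3.3 0.8 4.7
   vertex 1.6 1.4 0.5
  endloop
 endfacet
 facet normal -0.566 0.569 0.596
  outer loop
   vertex 2.9 4.9 2.7
   vertex 0.2 1.9 3.0
   vertex 2.5 2.2 4.9
  endloop
 endfacet
 facet normal -0.014 0.633 0.774
  outer loop
   vertex 2.9 4.9 2.7
   vertex 2.5 2.2 4.9
   vertex 4.4 4.2 3.3
  endloop
 endfacet
 facet normal -0.673 0.556 -0.488
  outer loop
   vertex 2.9 4.9 2.7
   vertex 1.6 1.4 0.5
   vertex 0.2 1.9 3.0
  endloop
 endfacet
 facet normal 0.480 0.332 -0.812
  outer loop
   vertex 2.9 4.9 2.7
   vertex 4.4 4.2 3.3
   vertex 1.6 1.4 0.5
  endloop
 endfacet
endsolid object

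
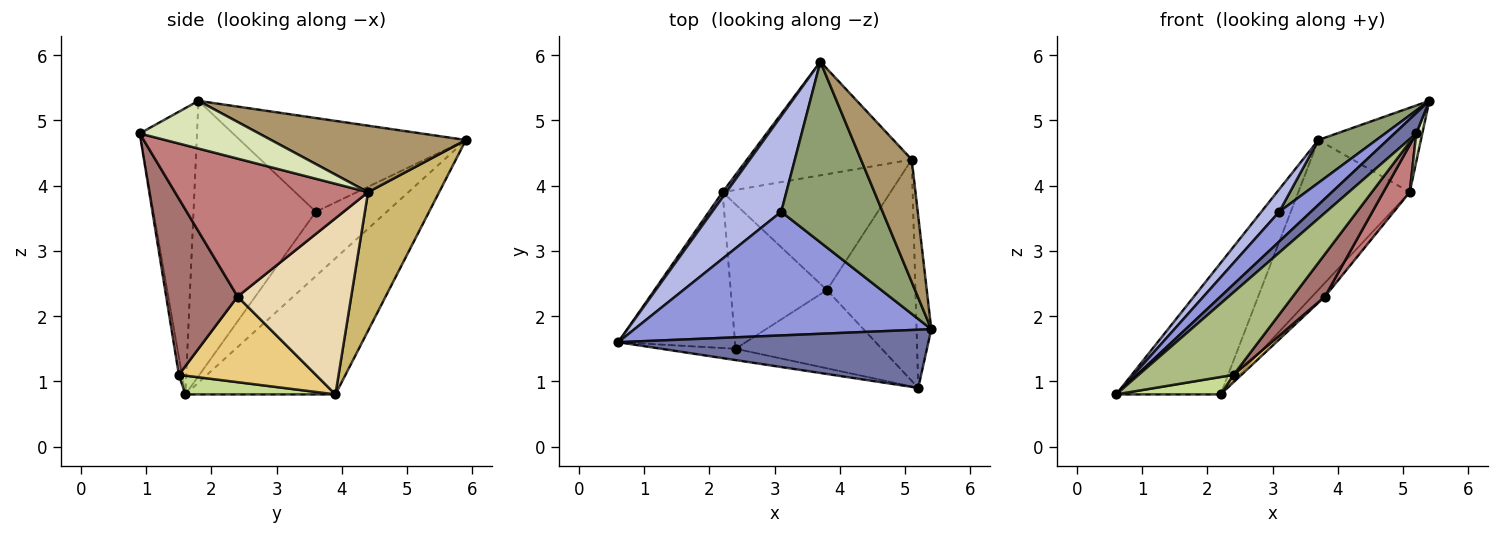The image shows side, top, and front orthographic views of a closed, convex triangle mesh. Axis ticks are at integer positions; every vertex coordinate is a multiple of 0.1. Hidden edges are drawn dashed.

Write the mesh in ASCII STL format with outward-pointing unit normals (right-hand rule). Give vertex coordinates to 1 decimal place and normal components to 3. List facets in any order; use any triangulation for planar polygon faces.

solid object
 facet normal -0.657 -0.249 0.712
  outer loop
   vertex 5.2 0.9 4.8
   vertex 5.4 1.8 5.3
   vertex 0.6 1.6 0.8
  endloop
 endfacet
 facet normal -0.821 0.571 0.023
  outer loop
   vertex 2.2 3.9 0.8
   vertex 0.6 1.6 0.8
   vertex 3.7 5.9 4.7
  endloop
 endfacet
 facet normal -0.670 -0.174 0.722
  outer loop
   vertex 3.1 3.6 3.6
   vertex 0.6 1.6 0.8
   vertex 5.4 1.8 5.3
  endloop
 endfacet
 facet normal -0.672 -0.170 0.721
  outer loop
   vertex 3.1 3.6 3.6
   vertex 3.7 5.9 4.7
   vertex 0.6 1.6 0.8
  endloop
 endfacet
 facet normal -0.669 -0.171 0.723
  outer loop
   vertex 3.1 3.6 3.6
   vertex 5.4 1.8 5.3
   vertex 3.7 5.9 4.7
  endloop
 endfacet
 facet normal -0.032 -0.990 -0.136
  outer loop
   vertex 2.4 1.5 1.1
   vertex 5.2 0.9 4.8
   vertex 0.6 1.6 0.8
  endloop
 endfacet
 facet normal 0.157 -0.110 -0.981
  outer loop
   vertex 2.4 1.5 1.1
   vertex 0.6 1.6 0.8
   vertex 2.2 3.9 0.8
  endloop
 endfacet
 facet normal 0.954 -0.048 -0.295
  outer loop
   vertex 5.1 4.4 3.9
   vertex 5.4 1.8 5.3
   vertex 5.2 0.9 4.8
  endloop
 endfacet
 facet normal 0.733 0.386 0.560
  outer loop
   vertex 5.1 4.4 3.9
   vertex 3.7 5.9 4.7
   vertex 5.4 1.8 5.3
  endloop
 endfacet
 facet normal 0.453 0.710 -0.539
  outer loop
   vertex 5.1 4.4 3.9
   vertex 2.2 3.9 0.8
   vertex 3.7 5.9 4.7
  endloop
 endfacet
 facet normal 0.664 -0.038 -0.747
  outer loop
   vertex 3.8 2.4 2.3
   vertex 2.4 1.5 1.1
   vertex 2.2 3.9 0.8
  endloop
 endfacet
 facet normal 0.721 0.081 -0.688
  outer loop
   vertex 3.8 2.4 2.3
   vertex 2.2 3.9 0.8
   vertex 5.1 4.4 3.9
  endloop
 endfacet
 facet normal 0.727 -0.327 -0.603
  outer loop
   vertex 3.8 2.4 2.3
   vertex 5.2 0.9 4.8
   vertex 2.4 1.5 1.1
  endloop
 endfacet
 facet normal 0.836 -0.114 -0.537
  outer loop
   vertex 3.8 2.4 2.3
   vertex 5.1 4.4 3.9
   vertex 5.2 0.9 4.8
  endloop
 endfacet
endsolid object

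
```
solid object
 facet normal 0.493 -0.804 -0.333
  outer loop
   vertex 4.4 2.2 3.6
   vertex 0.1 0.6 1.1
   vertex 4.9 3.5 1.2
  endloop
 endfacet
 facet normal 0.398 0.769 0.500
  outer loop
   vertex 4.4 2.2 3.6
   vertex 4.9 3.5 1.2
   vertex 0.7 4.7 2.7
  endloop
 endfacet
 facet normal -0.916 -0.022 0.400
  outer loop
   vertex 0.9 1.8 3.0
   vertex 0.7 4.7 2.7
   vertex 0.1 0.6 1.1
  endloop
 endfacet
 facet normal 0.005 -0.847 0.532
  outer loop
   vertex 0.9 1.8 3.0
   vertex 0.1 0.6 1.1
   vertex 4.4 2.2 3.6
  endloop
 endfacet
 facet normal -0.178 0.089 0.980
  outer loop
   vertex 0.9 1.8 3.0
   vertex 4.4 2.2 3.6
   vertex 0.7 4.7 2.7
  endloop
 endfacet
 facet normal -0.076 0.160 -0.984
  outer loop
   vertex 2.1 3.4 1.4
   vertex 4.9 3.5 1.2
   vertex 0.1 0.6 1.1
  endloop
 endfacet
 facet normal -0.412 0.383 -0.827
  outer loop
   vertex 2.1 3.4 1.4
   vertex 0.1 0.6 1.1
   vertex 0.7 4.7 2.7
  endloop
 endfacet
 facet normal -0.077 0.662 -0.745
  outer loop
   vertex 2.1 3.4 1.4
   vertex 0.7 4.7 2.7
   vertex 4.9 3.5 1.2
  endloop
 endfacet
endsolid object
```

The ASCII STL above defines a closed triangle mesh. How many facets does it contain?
8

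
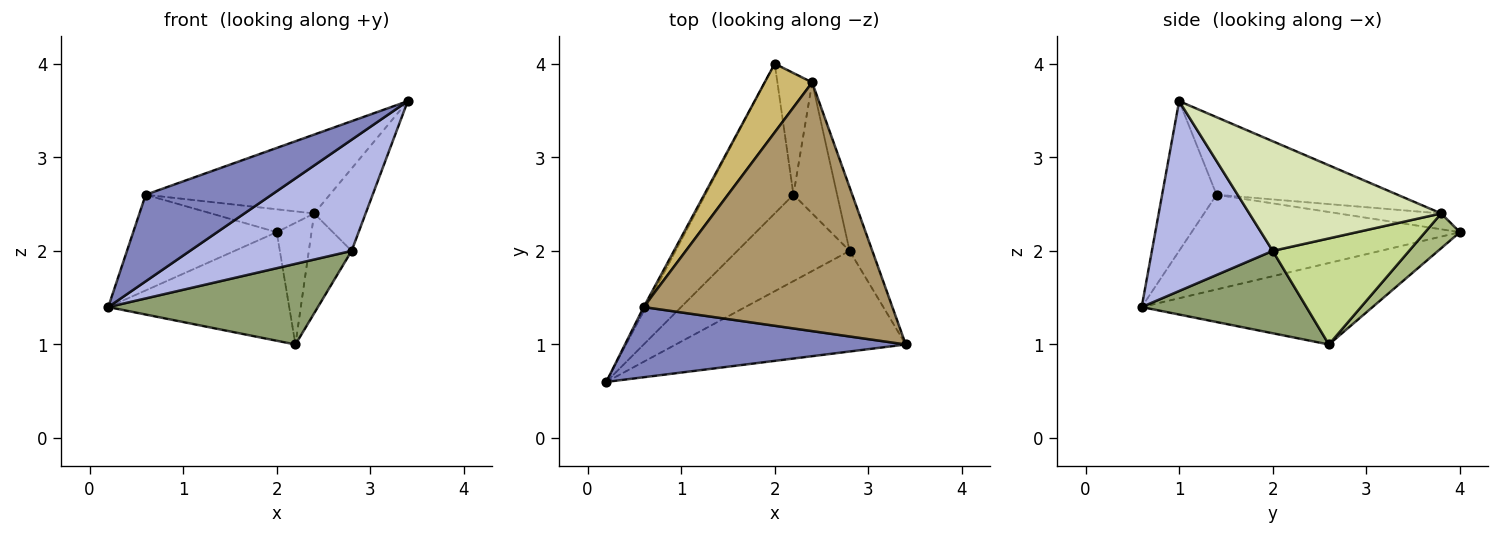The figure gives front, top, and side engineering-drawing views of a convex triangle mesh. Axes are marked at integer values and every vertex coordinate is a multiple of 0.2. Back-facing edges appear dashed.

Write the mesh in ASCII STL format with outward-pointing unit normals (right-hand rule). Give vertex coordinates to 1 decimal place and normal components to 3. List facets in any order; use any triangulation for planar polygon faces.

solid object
 facet normal -0.599 0.470 -0.648
  outer loop
   vertex 2.2 2.6 1.0
   vertex 0.2 0.6 1.4
   vertex 2.0 4.0 2.2
  endloop
 endfacet
 facet normal -0.318 -0.736 0.597
  outer loop
   vertex 0.6 1.4 2.6
   vertex 0.2 0.6 1.4
   vertex 3.4 1.0 3.6
  endloop
 endfacet
 facet normal -0.882 0.472 -0.021
  outer loop
   vertex 0.6 1.4 2.6
   vertex 2.0 4.0 2.2
   vertex 0.2 0.6 1.4
  endloop
 endfacet
 facet normal 0.485 -0.648 -0.587
  outer loop
   vertex 2.8 2.0 2.0
   vertex 3.4 1.0 3.6
   vertex 0.2 0.6 1.4
  endloop
 endfacet
 facet normal 0.472 -0.601 -0.644
  outer loop
   vertex 2.8 2.0 2.0
   vertex 0.2 0.6 1.4
   vertex 2.2 2.6 1.0
  endloop
 endfacet
 facet normal 0.577 0.577 -0.577
  outer loop
   vertex 2.4 3.8 2.4
   vertex 2.2 2.6 1.0
   vertex 2.0 4.0 2.2
  endloop
 endfacet
 facet normal 0.888 0.279 -0.366
  outer loop
   vertex 2.4 3.8 2.4
   vertex 2.8 2.0 2.0
   vertex 2.2 2.6 1.0
  endloop
 endfacet
 facet normal 0.947 0.254 -0.196
  outer loop
   vertex 2.4 3.8 2.4
   vertex 3.4 1.0 3.6
   vertex 2.8 2.0 2.0
  endloop
 endfacet
 facet normal -0.285 0.290 0.914
  outer loop
   vertex 2.4 3.8 2.4
   vertex 0.6 1.4 2.6
   vertex 3.4 1.0 3.6
  endloop
 endfacet
 facet normal -0.302 0.302 0.905
  outer loop
   vertex 2.4 3.8 2.4
   vertex 2.0 4.0 2.2
   vertex 0.6 1.4 2.6
  endloop
 endfacet
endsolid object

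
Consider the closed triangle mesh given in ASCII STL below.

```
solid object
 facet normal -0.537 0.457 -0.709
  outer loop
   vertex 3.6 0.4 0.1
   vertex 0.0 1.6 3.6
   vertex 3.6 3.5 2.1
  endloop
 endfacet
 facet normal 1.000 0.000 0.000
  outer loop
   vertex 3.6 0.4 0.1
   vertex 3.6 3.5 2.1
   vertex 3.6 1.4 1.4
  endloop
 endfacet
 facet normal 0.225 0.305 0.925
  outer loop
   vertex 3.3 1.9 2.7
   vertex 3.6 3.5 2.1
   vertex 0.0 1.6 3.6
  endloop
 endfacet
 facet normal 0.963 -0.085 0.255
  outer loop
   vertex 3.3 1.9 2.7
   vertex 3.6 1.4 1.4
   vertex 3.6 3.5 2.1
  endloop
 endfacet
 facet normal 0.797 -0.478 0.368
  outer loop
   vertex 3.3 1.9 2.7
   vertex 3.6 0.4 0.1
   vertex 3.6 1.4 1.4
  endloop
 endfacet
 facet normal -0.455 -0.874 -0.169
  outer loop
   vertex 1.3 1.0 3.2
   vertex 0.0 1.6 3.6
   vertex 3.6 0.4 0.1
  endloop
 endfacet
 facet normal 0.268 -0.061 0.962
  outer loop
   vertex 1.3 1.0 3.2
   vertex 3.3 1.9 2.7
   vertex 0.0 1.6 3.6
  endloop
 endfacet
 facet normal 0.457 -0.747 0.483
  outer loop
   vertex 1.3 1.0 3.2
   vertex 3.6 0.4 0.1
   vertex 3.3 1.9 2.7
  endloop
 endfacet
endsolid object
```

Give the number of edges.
12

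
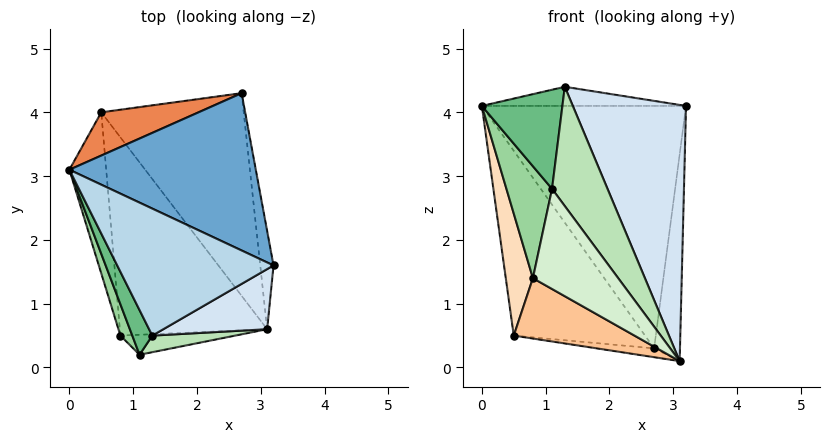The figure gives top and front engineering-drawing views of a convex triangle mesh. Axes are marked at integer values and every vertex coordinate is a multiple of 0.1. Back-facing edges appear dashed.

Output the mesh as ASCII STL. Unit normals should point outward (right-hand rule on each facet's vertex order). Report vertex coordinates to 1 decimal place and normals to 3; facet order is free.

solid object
 facet normal 0.366 0.781 0.507
  outer loop
   vertex 2.7 4.3 0.3
   vertex 0.0 3.1 4.1
   vertex 3.2 1.6 4.1
  endloop
 endfacet
 facet normal 0.993 0.110 -0.052
  outer loop
   vertex 3.1 0.6 0.1
   vertex 2.7 4.3 0.3
   vertex 3.2 1.6 4.1
  endloop
 endfacet
 facet normal 0.070 0.149 0.986
  outer loop
   vertex 1.3 0.5 4.4
   vertex 3.2 1.6 4.1
   vertex 0.0 3.1 4.1
  endloop
 endfacet
 facet normal 0.514 -0.835 0.196
  outer loop
   vertex 1.3 0.5 4.4
   vertex 3.1 0.6 0.1
   vertex 3.2 1.6 4.1
  endloop
 endfacet
 facet normal -0.111 0.968 0.226
  outer loop
   vertex 0.5 4.0 0.5
   vertex 0.0 3.1 4.1
   vertex 2.7 4.3 0.3
  endloop
 endfacet
 facet normal -0.096 0.043 -0.994
  outer loop
   vertex 0.5 4.0 0.5
   vertex 2.7 4.3 0.3
   vertex 3.1 0.6 0.1
  endloop
 endfacet
 facet normal -0.467 -0.258 -0.846
  outer loop
   vertex 0.8 0.5 1.4
   vertex 0.5 4.0 0.5
   vertex 3.1 0.6 0.1
  endloop
 endfacet
 facet normal -0.978 -0.127 -0.168
  outer loop
   vertex 0.8 0.5 1.4
   vertex 0.0 3.1 4.1
   vertex 0.5 4.0 0.5
  endloop
 endfacet
 facet normal -0.887 -0.421 0.190
  outer loop
   vertex 1.1 0.2 2.8
   vertex 1.3 0.5 4.4
   vertex 0.0 3.1 4.1
  endloop
 endfacet
 facet normal -0.912 -0.395 0.111
  outer loop
   vertex 1.1 0.2 2.8
   vertex 0.0 3.1 4.1
   vertex 0.8 0.5 1.4
  endloop
 endfacet
 facet normal 0.358 -0.925 0.129
  outer loop
   vertex 1.1 0.2 2.8
   vertex 3.1 0.6 0.1
   vertex 1.3 0.5 4.4
  endloop
 endfacet
 facet normal -0.068 -0.978 -0.195
  outer loop
   vertex 1.1 0.2 2.8
   vertex 0.8 0.5 1.4
   vertex 3.1 0.6 0.1
  endloop
 endfacet
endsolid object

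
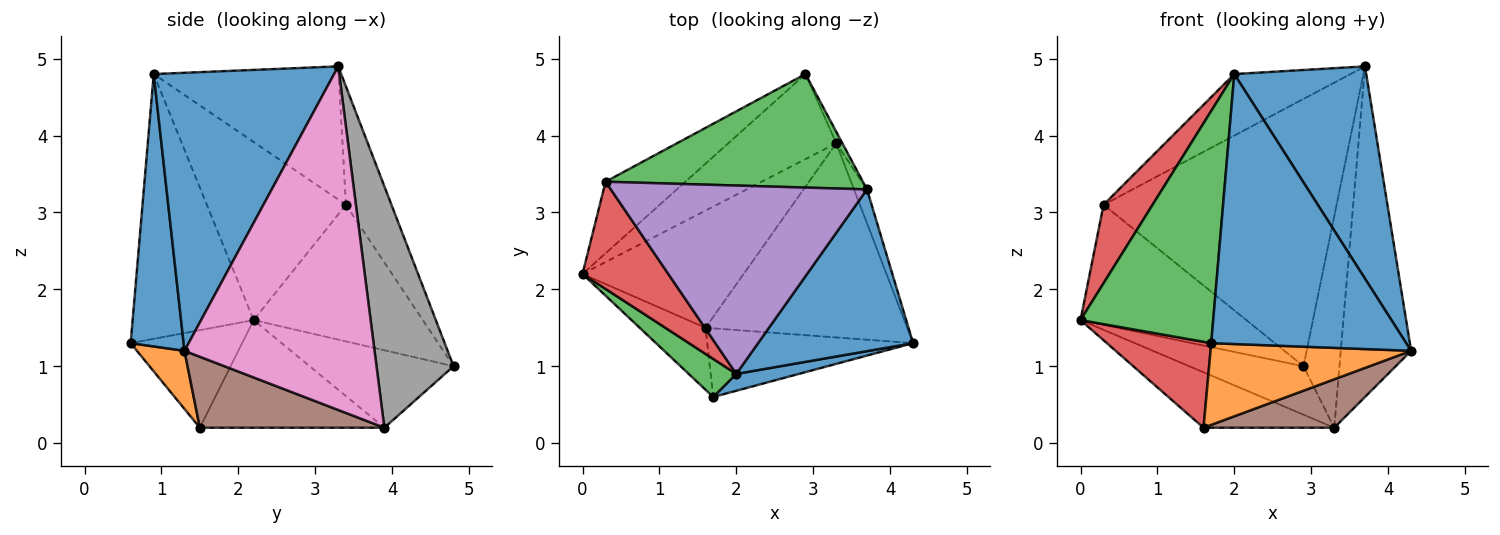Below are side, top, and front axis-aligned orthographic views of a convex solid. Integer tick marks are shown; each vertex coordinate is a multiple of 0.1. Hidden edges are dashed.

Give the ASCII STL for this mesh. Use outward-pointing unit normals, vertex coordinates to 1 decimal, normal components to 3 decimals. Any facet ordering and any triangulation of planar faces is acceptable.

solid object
 facet normal 0.736 -0.538 0.410
  outer loop
   vertex 2.0 0.9 4.8
   vertex 4.3 1.3 1.2
   vertex 3.7 3.3 4.9
  endloop
 endfacet
 facet normal -0.659 0.646 -0.385
  outer loop
   vertex 0.3 3.4 3.1
   vertex 2.9 4.8 1.0
   vertex 0.0 2.2 1.6
  endloop
 endfacet
 facet normal -0.177 0.906 0.385
  outer loop
   vertex 0.3 3.4 3.1
   vertex 3.7 3.3 4.9
   vertex 2.9 4.8 1.0
  endloop
 endfacet
 facet normal -0.859 -0.303 0.414
  outer loop
   vertex 0.3 3.4 3.1
   vertex 0.0 2.2 1.6
   vertex 2.0 0.9 4.8
  endloop
 endfacet
 facet normal -0.443 0.278 0.852
  outer loop
   vertex 0.3 3.4 3.1
   vertex 2.0 0.9 4.8
   vertex 3.7 3.3 4.9
  endloop
 endfacet
 facet normal 0.323 -0.229 -0.918
  outer loop
   vertex 3.3 3.9 0.2
   vertex 4.3 1.3 1.2
   vertex 1.6 1.5 0.2
  endloop
 endfacet
 facet normal 0.937 0.347 -0.035
  outer loop
   vertex 3.3 3.9 0.2
   vertex 3.7 3.3 4.9
   vertex 4.3 1.3 1.2
  endloop
 endfacet
 facet normal 0.906 0.423 -0.023
  outer loop
   vertex 3.3 3.9 0.2
   vertex 2.9 4.8 1.0
   vertex 3.7 3.3 4.9
  endloop
 endfacet
 facet normal -0.529 0.420 -0.737
  outer loop
   vertex 3.3 3.9 0.2
   vertex 0.0 2.2 1.6
   vertex 2.9 4.8 1.0
  endloop
 endfacet
 facet normal -0.517 0.366 -0.774
  outer loop
   vertex 3.3 3.9 0.2
   vertex 1.6 1.5 0.2
   vertex 0.0 2.2 1.6
  endloop
 endfacet
 facet normal 0.262 -0.963 0.060
  outer loop
   vertex 1.7 0.6 1.3
   vertex 4.3 1.3 1.2
   vertex 2.0 0.9 4.8
  endloop
 endfacet
 facet normal 0.179 -0.754 -0.633
  outer loop
   vertex 1.7 0.6 1.3
   vertex 1.6 1.5 0.2
   vertex 4.3 1.3 1.2
  endloop
 endfacet
 facet normal -0.669 -0.733 0.120
  outer loop
   vertex 1.7 0.6 1.3
   vertex 2.0 0.9 4.8
   vertex 0.0 2.2 1.6
  endloop
 endfacet
 facet normal -0.655 -0.613 -0.442
  outer loop
   vertex 1.7 0.6 1.3
   vertex 0.0 2.2 1.6
   vertex 1.6 1.5 0.2
  endloop
 endfacet
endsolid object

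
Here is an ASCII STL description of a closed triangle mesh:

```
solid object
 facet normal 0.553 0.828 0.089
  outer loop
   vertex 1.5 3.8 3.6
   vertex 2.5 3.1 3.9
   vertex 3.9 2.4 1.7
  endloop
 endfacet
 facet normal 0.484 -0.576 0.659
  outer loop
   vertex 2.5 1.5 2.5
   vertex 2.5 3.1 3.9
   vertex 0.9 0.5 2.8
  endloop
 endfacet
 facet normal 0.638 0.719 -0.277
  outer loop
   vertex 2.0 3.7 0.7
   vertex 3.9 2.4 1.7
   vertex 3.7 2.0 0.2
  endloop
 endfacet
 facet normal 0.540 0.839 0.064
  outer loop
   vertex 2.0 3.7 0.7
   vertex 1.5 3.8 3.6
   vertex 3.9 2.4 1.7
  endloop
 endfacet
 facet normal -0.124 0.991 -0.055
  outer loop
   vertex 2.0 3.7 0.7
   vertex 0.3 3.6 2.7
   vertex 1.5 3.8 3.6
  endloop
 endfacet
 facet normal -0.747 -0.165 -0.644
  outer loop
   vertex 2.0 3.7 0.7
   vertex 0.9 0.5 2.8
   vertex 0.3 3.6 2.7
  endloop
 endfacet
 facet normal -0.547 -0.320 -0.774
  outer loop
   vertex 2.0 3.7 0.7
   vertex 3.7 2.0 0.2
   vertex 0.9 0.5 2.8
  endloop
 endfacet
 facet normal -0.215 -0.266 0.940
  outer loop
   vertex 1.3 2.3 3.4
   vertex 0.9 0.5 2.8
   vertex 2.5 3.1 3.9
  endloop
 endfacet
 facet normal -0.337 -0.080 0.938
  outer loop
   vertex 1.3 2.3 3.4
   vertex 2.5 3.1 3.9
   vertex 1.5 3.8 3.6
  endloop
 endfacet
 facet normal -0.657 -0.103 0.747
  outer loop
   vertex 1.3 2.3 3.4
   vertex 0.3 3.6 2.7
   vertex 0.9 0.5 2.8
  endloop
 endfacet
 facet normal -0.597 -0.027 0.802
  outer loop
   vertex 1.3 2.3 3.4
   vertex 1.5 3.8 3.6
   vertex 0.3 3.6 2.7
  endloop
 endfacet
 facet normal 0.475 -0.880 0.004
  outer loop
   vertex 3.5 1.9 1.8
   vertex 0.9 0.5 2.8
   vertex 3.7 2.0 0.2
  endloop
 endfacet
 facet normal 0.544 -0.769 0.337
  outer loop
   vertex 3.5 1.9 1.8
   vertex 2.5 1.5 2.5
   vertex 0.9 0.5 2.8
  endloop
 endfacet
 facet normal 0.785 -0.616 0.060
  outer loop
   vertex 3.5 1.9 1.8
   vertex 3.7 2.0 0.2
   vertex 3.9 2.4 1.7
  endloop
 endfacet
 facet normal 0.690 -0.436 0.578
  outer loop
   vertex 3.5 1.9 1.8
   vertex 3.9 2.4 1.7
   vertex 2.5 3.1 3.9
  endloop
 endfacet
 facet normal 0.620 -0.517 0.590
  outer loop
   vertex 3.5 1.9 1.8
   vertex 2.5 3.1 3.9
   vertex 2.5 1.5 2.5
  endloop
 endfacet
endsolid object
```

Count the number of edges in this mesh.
24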